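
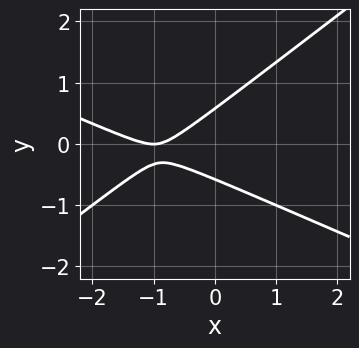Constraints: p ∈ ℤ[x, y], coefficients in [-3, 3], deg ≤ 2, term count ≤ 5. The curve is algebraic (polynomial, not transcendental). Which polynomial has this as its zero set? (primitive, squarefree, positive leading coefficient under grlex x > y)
(a) The degree is 2 — a generic line meets the curve in up to 2 points.
(b) From the visible intercepts: it meets the x-axis at x = -1 (among the integer gridlines).
(c) Assembling these constraints gives the stated polynomial.

x^2 + x*y - 3*y^2 + 2*x + 1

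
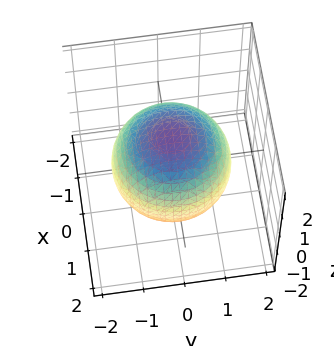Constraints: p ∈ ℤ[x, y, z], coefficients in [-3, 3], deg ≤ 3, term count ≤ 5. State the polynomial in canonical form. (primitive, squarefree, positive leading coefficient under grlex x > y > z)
x^2 + y^2 + z^2 - 2

(a) The degree is 2 — no degree-1 surface has this shape.
(b) Symmetries: the surface is invariant under rotation about z: p = q(x² + y², z).
(c) From the visible intercepts: a circular section at z = 1 has radius exactly 1.
(d) Assembling these constraints gives the stated polynomial.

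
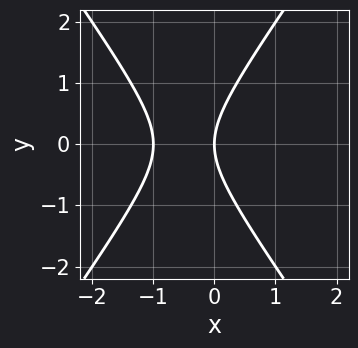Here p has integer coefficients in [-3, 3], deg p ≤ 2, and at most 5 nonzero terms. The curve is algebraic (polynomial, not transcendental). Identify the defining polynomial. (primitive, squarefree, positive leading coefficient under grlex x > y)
1. The degree is 2 — a generic line meets the curve in up to 2 points.
2. Symmetries: it's symmetric under y → −y, forcing even powers of y.
3. Reading off the gridlines: the x-axis gridline crossings are at x ∈ {-1, 0}; it crosses the y-axis at the gridline y = 0.
4. Together with the visible shape, these determine p as stated.

2*x^2 - y^2 + 2*x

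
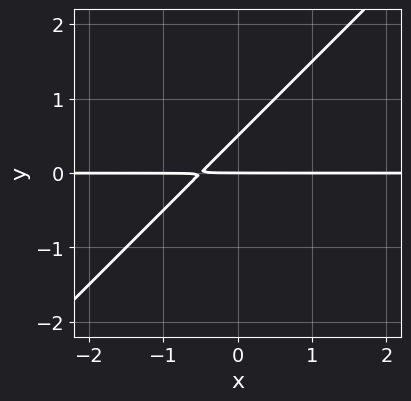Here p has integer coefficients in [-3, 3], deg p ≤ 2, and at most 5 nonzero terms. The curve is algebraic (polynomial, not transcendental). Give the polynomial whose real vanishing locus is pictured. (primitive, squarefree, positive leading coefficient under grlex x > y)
First, degree: a generic line meets the curve in up to 2 points, so deg p = 2.
Then, reading off the gridlines: the visible x-axis segment lies entirely on the curve; one y-axis crossing is at y = 0.
Finally, fitting integer coefficients to these (and the overall shape) gives p.

2*x*y - 2*y^2 + y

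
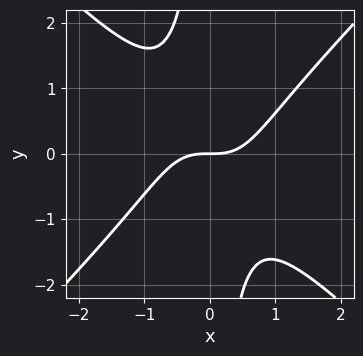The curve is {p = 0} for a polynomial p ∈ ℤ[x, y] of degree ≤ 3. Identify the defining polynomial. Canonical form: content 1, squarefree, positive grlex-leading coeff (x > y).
(a) The degree is 3 — no degree-2 curve has this shape.
(b) Checking where it meets the axes: one x-axis crossing is at x = 0; it meets the y-axis at y = 0 (among the integer gridlines).
(c) Together with the visible shape, these determine p as stated.

x^3 - x*y^2 - y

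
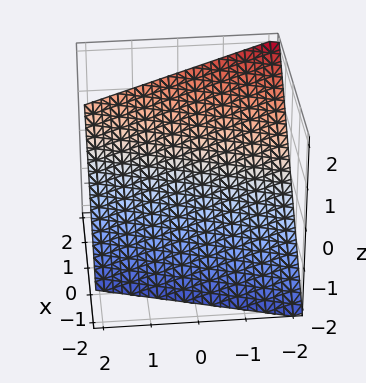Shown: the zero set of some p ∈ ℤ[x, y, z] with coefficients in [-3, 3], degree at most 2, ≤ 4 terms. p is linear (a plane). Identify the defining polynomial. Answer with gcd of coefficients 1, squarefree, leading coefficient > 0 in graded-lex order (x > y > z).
3*x - y - 3*z - 2

deg p = 1. The surface is flat (a plane).
Reading off the gridlines: it meets the y-axis at y = -2 (among the integer gridlines).
The integer polynomial consistent with all of this is the stated p.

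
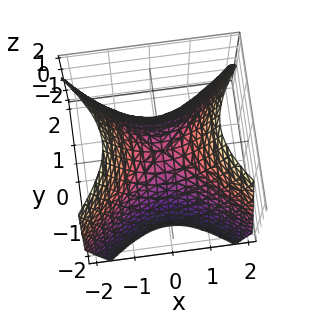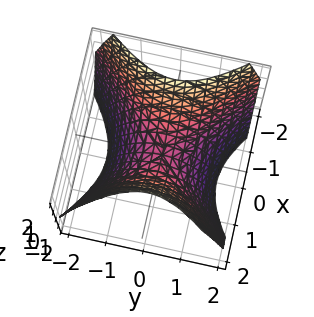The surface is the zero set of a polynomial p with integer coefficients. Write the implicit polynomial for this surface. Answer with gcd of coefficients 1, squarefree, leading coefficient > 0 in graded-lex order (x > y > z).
x^2 - y^2 - z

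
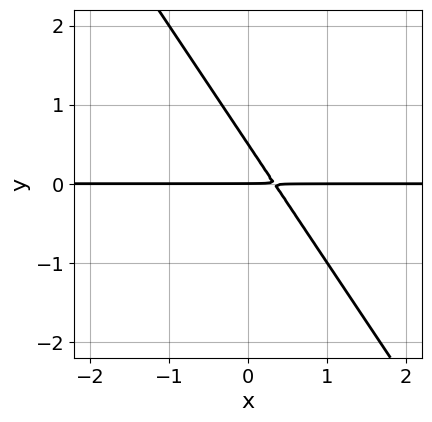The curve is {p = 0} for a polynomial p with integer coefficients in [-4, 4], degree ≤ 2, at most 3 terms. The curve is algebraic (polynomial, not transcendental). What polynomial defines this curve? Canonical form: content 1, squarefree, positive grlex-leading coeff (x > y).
(a) Degree: a generic line meets the curve in up to 2 points, so deg p = 2.
(b) From the visible intercepts: the visible x-axis segment lies entirely on the curve; it crosses the y-axis at the gridline y = 0.
(c) The integer polynomial consistent with all of this is the stated p.

3*x*y + 2*y^2 - y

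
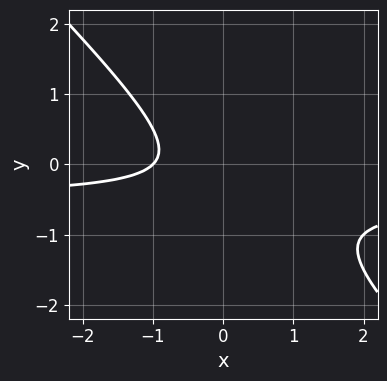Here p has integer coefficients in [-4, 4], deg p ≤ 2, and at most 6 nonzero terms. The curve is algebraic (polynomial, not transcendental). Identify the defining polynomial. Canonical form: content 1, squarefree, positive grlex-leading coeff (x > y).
(a) deg p = 2.
(b) Observable constraints: it crosses the x-axis at the gridline x = -1; the curve avoids every integer y-axis point in the box.
(c) The integer polynomial consistent with all of this is the stated p.

2*x*y + 2*y^2 + x + y + 1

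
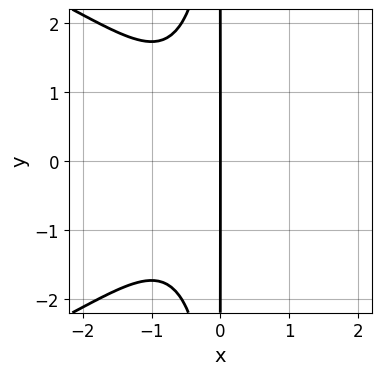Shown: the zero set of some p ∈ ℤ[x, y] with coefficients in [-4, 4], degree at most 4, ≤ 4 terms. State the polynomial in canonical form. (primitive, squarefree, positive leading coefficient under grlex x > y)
x^2*y^2 + 3*x^3 + 3*x^2 + 3*x

1. Degree: the shape is more complex than any degree-3 curve, so deg p = 4.
2. Symmetries: mirror symmetry y ↦ −y ⇒ only even powers of y.
3. Reading off the gridlines: it meets the x-axis at x = 0 (among the integer gridlines); the visible y-axis segment lies entirely on the curve.
4. Putting this together gives p.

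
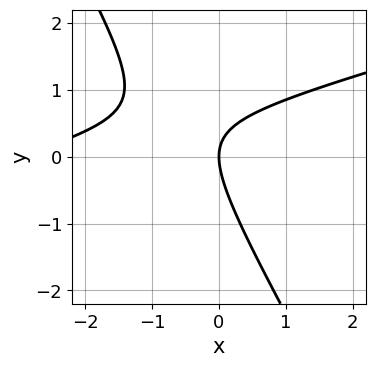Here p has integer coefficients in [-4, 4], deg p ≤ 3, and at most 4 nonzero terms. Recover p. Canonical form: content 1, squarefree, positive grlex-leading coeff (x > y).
x^2 - 3*x*y - 2*y^2 + 3*x

(a) Degree: the shape is more complex than any degree-1 curve, so deg p = 2.
(b) Checking where it meets the axes: one x-axis crossing is at x = 0; one y-axis crossing is at y = 0.
(c) The integer polynomial consistent with all of this is the stated p.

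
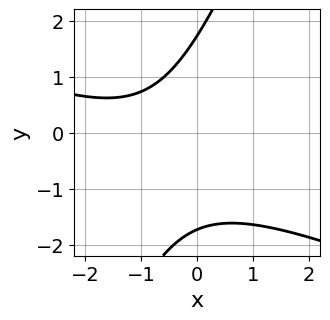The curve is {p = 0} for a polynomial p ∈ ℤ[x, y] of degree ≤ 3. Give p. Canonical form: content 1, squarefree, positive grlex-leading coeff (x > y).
x^2 + 2*x*y - y^2 + 2*x + 3

deg p = 2.
Checking where it meets the axes: no x-intercept at any integer in the box.
Assembling these constraints gives the stated polynomial.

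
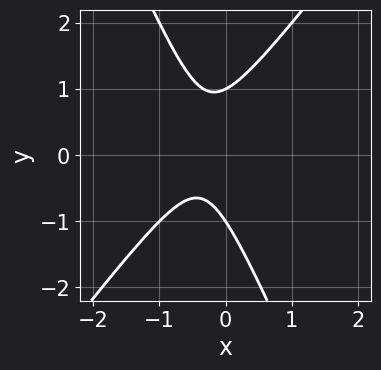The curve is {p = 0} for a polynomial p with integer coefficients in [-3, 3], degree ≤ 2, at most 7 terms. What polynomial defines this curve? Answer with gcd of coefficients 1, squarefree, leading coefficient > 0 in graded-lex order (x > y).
1. Degree: the shape is more complex than any degree-1 curve, so deg p = 2.
2. Against the integer gridlines: among the integer gridlines, it crosses the y-axis at y ∈ {-1, 1}; no x-intercept at any integer in the box.
3. The integer polynomial consistent with all of this is the stated p.

3*x^2 - x*y - y^2 + 2*x + 1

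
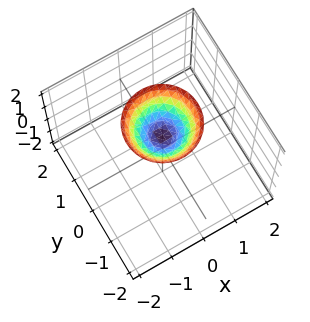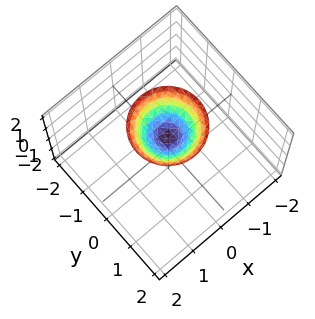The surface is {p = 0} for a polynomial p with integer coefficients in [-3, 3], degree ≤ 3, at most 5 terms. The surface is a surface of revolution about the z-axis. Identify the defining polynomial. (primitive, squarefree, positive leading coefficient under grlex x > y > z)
First, deg p = 2.
Next, symmetries: the surface is invariant under rotation about z: p = q(x² + y², z).
Next, from the axis intercepts and sections: no x-intercept at any integer in the box; no y-intercept at any integer in the box; a circular section at z = 2 has radius exactly 1.
Finally, putting this together gives p.

x^2 + y^2 - z + 1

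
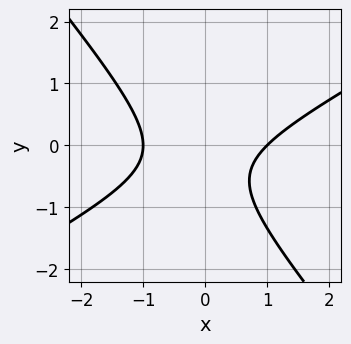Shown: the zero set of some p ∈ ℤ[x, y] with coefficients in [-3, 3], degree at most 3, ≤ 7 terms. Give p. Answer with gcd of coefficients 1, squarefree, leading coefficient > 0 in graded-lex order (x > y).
First, deg p = 2.
Then, from the visible intercepts: no y-intercept at any integer in the box; the x-axis gridline crossings are at x ∈ {-1, 1}.
Finally, the integer polynomial consistent with all of this is the stated p.

2*x^2 - 2*x*y - 3*y^2 - 2*y - 2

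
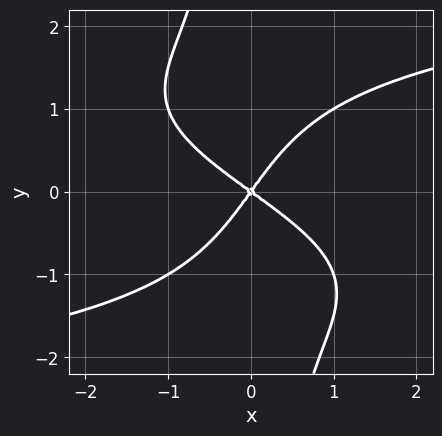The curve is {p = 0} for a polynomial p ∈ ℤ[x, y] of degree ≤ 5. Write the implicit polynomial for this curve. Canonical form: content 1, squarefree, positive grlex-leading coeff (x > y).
2*x*y^3 - 3*x^2 - 2*x*y + 3*y^2

(a) deg p = 4. The shape is more complex than any degree-3 curve.
(b) From the visible intercepts: one x-axis crossing is at x = 0; it crosses the y-axis at the gridline y = 0.
(c) Putting this together gives p.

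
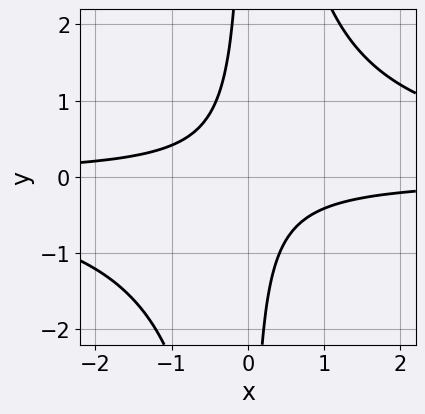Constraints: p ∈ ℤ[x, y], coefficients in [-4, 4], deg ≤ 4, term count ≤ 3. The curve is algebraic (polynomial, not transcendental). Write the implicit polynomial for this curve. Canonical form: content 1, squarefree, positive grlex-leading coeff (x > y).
Degree: the shape is more complex than any degree-3 curve, so deg p = 4.
Checking where it meets the axes: the curve avoids every integer y-axis point in the box; no x-intercept at any integer in the box.
Solving for integer coefficients yields p as stated.

x^2*y^2 - 2*x*y - 1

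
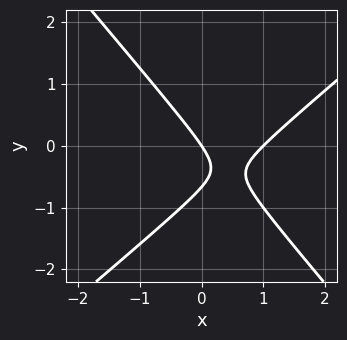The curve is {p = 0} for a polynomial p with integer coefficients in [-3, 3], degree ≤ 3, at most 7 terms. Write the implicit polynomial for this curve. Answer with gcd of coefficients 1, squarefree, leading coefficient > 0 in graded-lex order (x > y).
3*x^2 - x*y - 3*y^2 - 3*x - 2*y

(a) The degree is 2 — a generic line meets the curve in up to 2 points.
(b) From the axis intercepts and sections: it crosses the y-axis at the gridline y = 0; the x-axis gridline crossings are at x ∈ {0, 1}.
(c) Matching integer coefficients to the picture gives p.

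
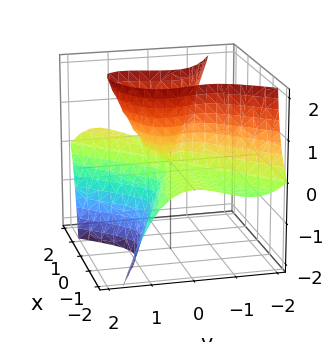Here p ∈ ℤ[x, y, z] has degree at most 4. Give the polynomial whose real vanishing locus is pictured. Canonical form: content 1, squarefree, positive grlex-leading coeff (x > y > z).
(a) Degree: the shape is more complex than any degree-2 surface, so deg p = 3.
(b) Observable constraints: one z-axis crossing is at z = 0; it crosses the y-axis at the gridline y = 0; the visible x-axis segment lies entirely on the surface.
(c) Putting this together gives p.

3*x^2*z - 3*x*y^2 + 3*y^3 - y*z - z^2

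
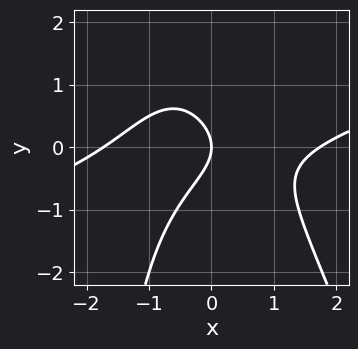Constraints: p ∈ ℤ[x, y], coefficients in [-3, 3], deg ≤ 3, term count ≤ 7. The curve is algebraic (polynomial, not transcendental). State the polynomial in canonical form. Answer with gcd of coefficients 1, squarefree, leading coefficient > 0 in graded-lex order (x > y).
x^3 - 3*x^2*y - x*y^2 - 3*y^2 - 3*x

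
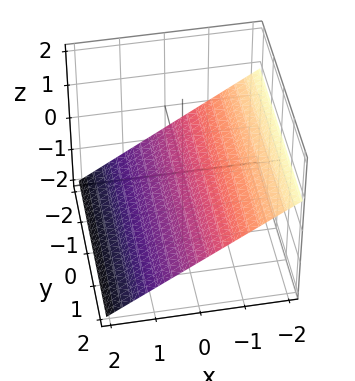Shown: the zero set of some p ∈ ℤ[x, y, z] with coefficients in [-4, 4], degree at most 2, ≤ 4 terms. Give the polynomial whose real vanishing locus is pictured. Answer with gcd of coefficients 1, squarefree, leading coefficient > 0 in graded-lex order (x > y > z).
2*x + 3*z + 2

First, degree: the surface is flat (a plane), so deg p = 1.
Next, checking where it meets the axes: it meets the x-axis at x = -1 (among the integer gridlines); no y-intercept at any integer in the box.
Finally, fitting integer coefficients to these (and the overall shape) gives p.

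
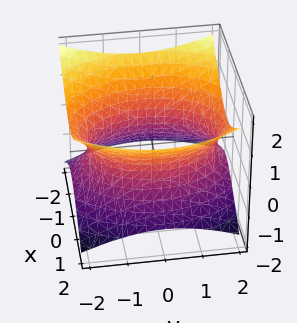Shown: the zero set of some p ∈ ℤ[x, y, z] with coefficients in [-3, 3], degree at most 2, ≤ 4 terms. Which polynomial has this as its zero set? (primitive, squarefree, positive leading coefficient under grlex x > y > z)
deg p = 2. One connected sheet with a waist; a quadric.
Symmetries: it's symmetric under x → −x, forcing even powers of x; mirror symmetry y ↦ −y ⇒ only even powers of y; mirror symmetry z ↦ −z ⇒ only even powers of z.
Against the integer gridlines: the surface avoids every integer z-axis point in the box.
Assembling these constraints gives the stated polynomial.

2*x^2 + y^2 - 3*z^2 - 3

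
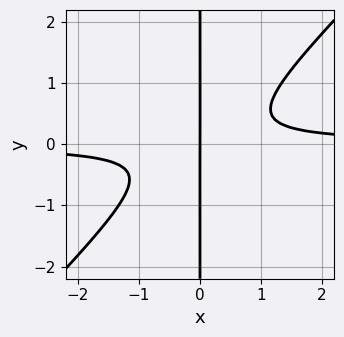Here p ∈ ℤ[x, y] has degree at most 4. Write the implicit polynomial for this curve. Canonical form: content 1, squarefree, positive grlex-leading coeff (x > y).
3*x^2*y - 3*x*y^2 - x

(a) Degree: no degree-2 curve has this shape, so deg p = 3.
(b) Observable constraints: it meets the x-axis at x = 0 (among the integer gridlines); every point of the y-axis in the box is on the curve.
(c) Assembling these constraints gives the stated polynomial.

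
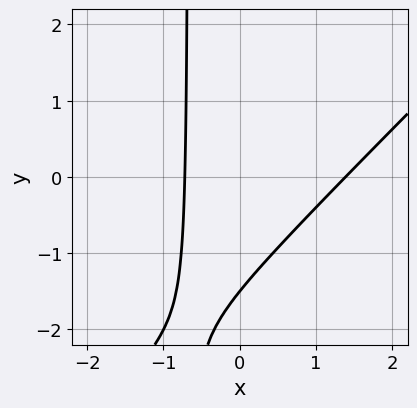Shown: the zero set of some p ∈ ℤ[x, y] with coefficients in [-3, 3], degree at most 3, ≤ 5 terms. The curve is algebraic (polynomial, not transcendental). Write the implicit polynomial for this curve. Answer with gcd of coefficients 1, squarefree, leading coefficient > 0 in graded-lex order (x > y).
(a) The degree is 2 — a generic line meets the curve in up to 2 points.
(b) The integer polynomial consistent with all of this is the stated p.

3*x^2 - 3*x*y - 2*x - 2*y - 3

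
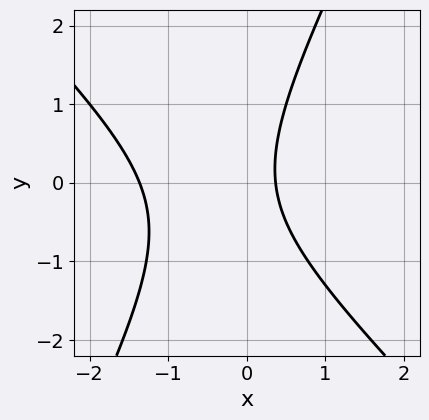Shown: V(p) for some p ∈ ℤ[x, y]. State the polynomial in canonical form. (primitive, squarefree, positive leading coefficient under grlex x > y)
2*x^2 + x*y - y^2 + 2*x - 1

(a) The degree is 2 — the shape is more complex than any degree-1 curve.
(b) Checking where it meets the axes: the curve avoids every integer y-axis point in the box.
(c) Assembling these constraints gives the stated polynomial.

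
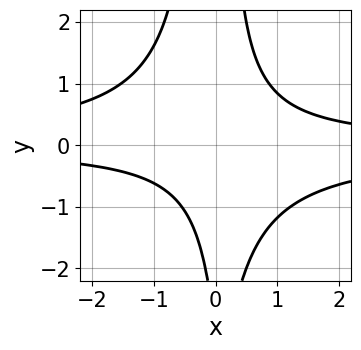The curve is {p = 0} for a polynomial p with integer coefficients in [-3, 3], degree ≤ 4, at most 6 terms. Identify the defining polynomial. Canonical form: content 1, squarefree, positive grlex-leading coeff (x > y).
3*x^2*y^2 + 2*x*y - y - 3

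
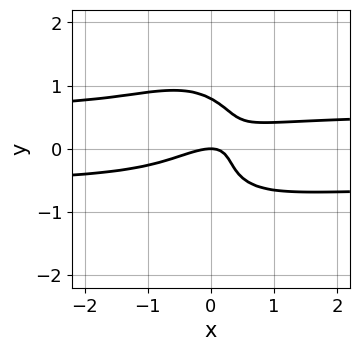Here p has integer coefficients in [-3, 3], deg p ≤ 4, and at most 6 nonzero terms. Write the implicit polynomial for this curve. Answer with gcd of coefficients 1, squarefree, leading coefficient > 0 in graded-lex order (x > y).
3*x^2*y^2 + 2*y^4 - x^2 + 2*x*y - y

The degree is 4 — a generic line meets the curve in up to 4 points.
Against the integer gridlines: one x-axis crossing is at x = 0; one y-axis crossing is at y = 0.
The integer polynomial consistent with all of this is the stated p.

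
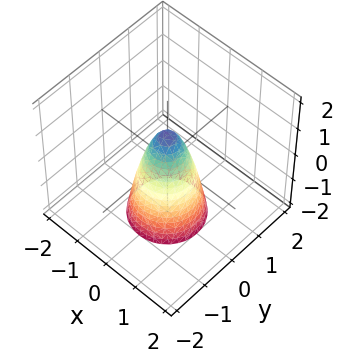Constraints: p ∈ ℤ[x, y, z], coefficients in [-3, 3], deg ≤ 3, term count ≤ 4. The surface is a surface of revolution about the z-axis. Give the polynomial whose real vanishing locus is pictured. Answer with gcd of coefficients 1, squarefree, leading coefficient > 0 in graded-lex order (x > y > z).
3*x^2 + 3*y^2 + z - 1

1. The degree is 2 — no degree-1 surface has this shape.
2. Symmetries: the z-axis is an axis of rotation, so x and y enter only as x² + y².
3. From the axis intercepts and sections: a circular section at z = -2 has radius exactly 1; it crosses the z-axis at the gridline z = 1.
4. Matching integer coefficients to the picture gives p.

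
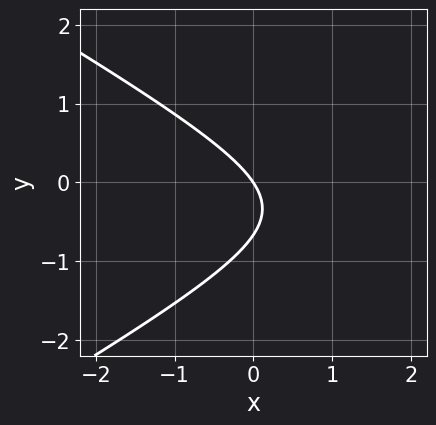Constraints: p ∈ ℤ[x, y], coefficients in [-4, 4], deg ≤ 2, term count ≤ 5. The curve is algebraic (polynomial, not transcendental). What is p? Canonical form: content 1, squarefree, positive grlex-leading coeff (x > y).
x^2 - 3*y^2 - 3*x - 2*y

(a) Degree: a generic line meets the curve in up to 2 points, so deg p = 2.
(b) Checking where it meets the axes: it meets the x-axis at x = 0 (among the integer gridlines); one y-axis crossing is at y = 0.
(c) Matching integer coefficients to the picture gives p.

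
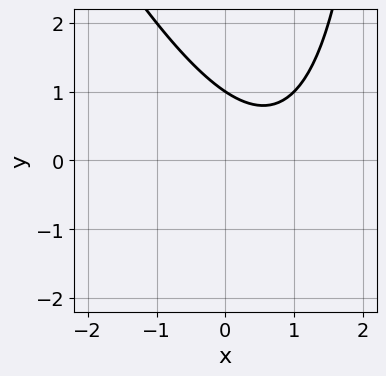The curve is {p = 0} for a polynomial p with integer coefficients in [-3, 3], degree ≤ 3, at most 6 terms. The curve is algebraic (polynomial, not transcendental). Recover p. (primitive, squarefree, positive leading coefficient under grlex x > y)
2*x^2 + x*y - 3*x - 3*y + 3

1. Degree: no degree-1 curve has this shape, so deg p = 2.
2. Checking where it meets the axes: it crosses the y-axis at the gridline y = 1; no x-intercept at any integer in the box.
3. These observations pin down the coefficients.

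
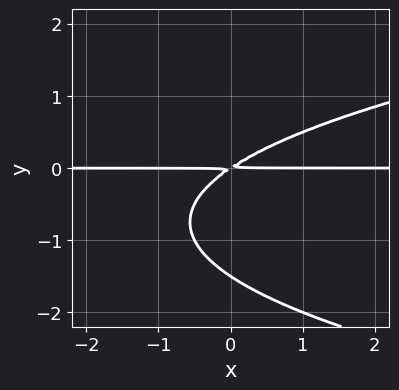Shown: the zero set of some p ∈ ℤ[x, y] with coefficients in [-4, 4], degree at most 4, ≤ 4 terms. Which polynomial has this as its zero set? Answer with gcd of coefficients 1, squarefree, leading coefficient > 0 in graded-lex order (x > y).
1. Degree: a generic line meets the curve in up to 3 points, so deg p = 3.
2. From the axis intercepts and sections: every point of the x-axis in the box is on the curve.
3. Fitting integer coefficients to these (and the overall shape) gives p.

2*y^3 - 2*x*y + 3*y^2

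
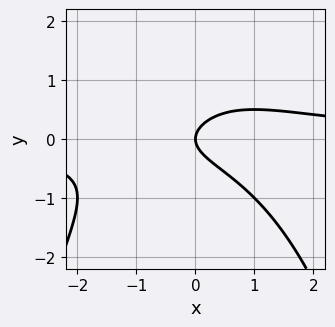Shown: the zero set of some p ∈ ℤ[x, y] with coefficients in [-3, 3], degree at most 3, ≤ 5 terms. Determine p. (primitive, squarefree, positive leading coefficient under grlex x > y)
(a) The degree is 3 — no degree-2 curve has this shape.
(b) Checking where it meets the axes: it crosses the y-axis at the gridline y = 0; it crosses the x-axis at the gridline x = 0.
(c) Assembling these constraints gives the stated polynomial.

x^2*y + 2*y^2 - x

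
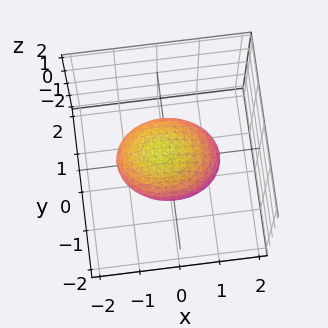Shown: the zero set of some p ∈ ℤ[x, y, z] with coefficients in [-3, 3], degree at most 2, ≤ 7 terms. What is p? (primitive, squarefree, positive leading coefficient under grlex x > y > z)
First, deg p = 2. No degree-1 surface has this shape.
Next, from the visible intercepts: among the integer gridlines, it crosses the y-axis at y ∈ {-1, 1}; the z-axis gridline crossings are at z ∈ {-1, 1}.
Finally, putting this together gives p.

2*x^2 + x*z + 3*y^2 + 3*z^2 - 3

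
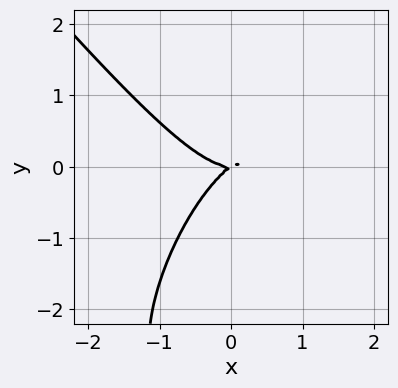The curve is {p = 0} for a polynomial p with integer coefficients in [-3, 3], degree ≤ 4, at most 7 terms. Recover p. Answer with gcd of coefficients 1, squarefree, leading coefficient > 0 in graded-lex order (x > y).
3*x^3 - x*y^2 + y^3 - 2*x*y + 3*y^2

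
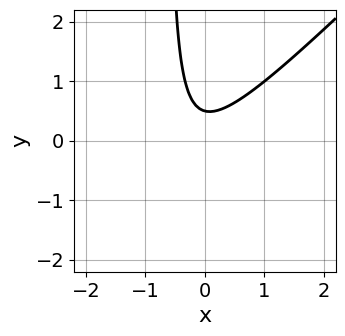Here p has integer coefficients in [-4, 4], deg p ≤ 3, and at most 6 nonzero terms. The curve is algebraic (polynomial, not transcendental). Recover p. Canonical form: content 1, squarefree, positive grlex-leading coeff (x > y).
3*x^2 - 3*x*y + x - 2*y + 1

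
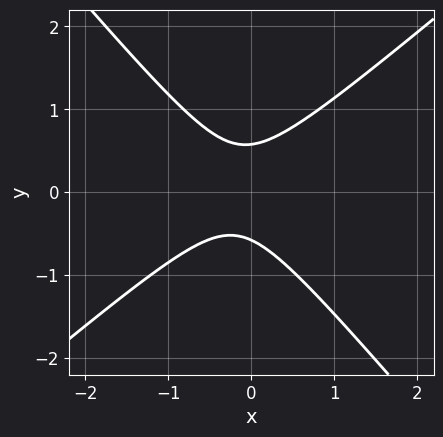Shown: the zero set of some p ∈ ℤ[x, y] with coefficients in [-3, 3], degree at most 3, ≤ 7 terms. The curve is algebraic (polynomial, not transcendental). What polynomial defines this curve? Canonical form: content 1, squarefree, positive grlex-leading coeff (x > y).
3*x^2 - x*y - 3*y^2 + x + 1

The degree is 2 — the shape is more complex than any degree-1 curve.
Against the integer gridlines: the curve avoids every integer x-axis point in the box.
Assembling these constraints gives the stated polynomial.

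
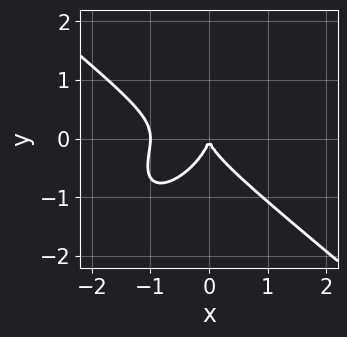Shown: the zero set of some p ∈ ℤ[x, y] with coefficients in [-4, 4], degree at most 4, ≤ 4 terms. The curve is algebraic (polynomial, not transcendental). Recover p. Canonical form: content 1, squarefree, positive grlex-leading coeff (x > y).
3*x^3 - 2*x*y^2 + 3*y^3 + 3*x^2

First, degree: a generic line meets the curve in up to 3 points, so deg p = 3.
Then, observable constraints: the x-axis gridline crossings are at x ∈ {-1, 0}; one y-axis crossing is at y = 0.
Finally, solving for integer coefficients yields p as stated.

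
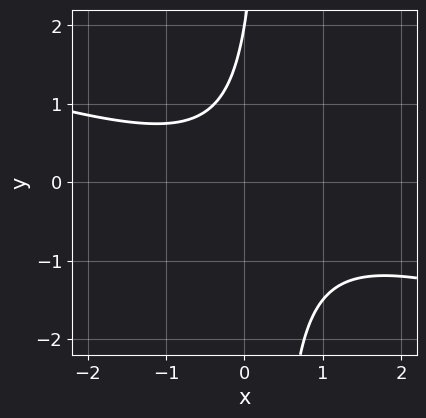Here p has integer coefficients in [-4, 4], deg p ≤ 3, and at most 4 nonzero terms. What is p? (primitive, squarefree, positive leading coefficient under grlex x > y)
First, degree: no degree-1 curve has this shape, so deg p = 2.
Next, against the integer gridlines: one y-axis crossing is at y = 2; the curve avoids every integer x-axis point in the box.
Finally, putting this together gives p.

x^2 + 3*x*y - y + 2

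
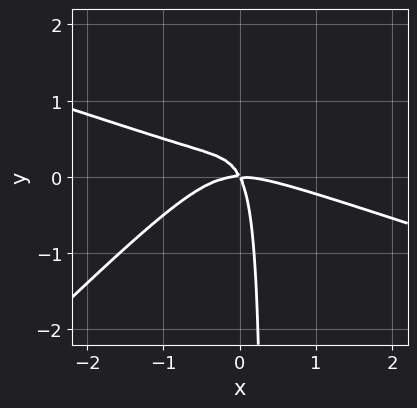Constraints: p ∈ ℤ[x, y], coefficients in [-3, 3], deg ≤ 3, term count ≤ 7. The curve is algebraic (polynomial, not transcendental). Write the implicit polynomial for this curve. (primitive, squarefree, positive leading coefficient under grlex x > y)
1. The degree is 3 — no degree-2 curve has this shape.
2. Checking where it meets the axes: one x-axis crossing is at x = 0; it crosses the y-axis at the gridline y = 0.
3. Fitting integer coefficients to these (and the overall shape) gives p.

x^3 + 2*x^2*y - 3*x*y^2 + 2*x*y + y^2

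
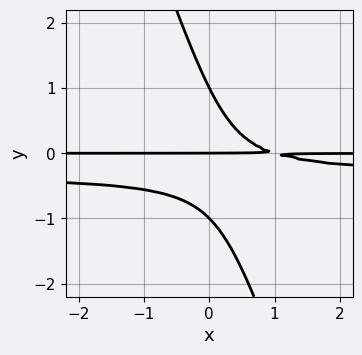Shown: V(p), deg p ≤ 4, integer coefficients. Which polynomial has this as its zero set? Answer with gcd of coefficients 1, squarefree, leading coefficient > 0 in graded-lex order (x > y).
(a) Degree: the shape is more complex than any degree-2 curve, so deg p = 3.
(b) From the axis intercepts and sections: among the integer gridlines, it crosses the y-axis at y ∈ {-1, 0, 1}; the visible x-axis segment lies entirely on the curve.
(c) Putting this together gives p.

3*x*y^2 + y^3 + x*y - y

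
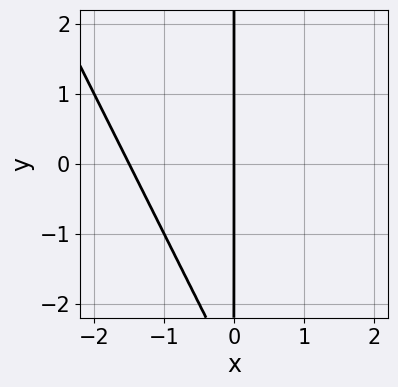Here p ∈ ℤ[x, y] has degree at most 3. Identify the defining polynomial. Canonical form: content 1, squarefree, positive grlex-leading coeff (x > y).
2*x^2 + x*y + 3*x

1. The degree is 2 — no degree-1 curve has this shape.
2. Checking where it meets the axes: every point of the y-axis in the box is on the curve; it meets the x-axis at x = 0 (among the integer gridlines).
3. These observations pin down the coefficients.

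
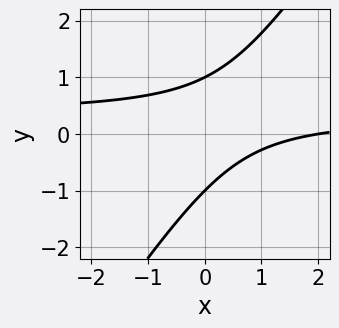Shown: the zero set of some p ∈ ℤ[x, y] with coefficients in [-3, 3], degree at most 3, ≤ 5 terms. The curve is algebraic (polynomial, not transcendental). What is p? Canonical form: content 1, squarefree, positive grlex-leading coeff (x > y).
First, deg p = 2.
Next, from the axis intercepts and sections: among the integer gridlines, it crosses the y-axis at y ∈ {-1, 1}; one x-axis crossing is at x = 2.
Finally, matching integer coefficients to the picture gives p.

3*x*y - 2*y^2 - x + 2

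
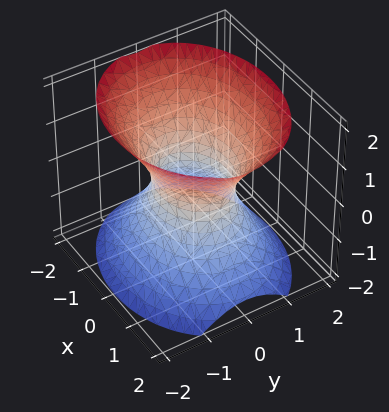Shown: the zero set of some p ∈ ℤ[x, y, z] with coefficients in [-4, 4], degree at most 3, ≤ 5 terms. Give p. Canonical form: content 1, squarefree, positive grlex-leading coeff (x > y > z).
2*x^2 + 3*y^2 - 2*z^2 - 2

Degree: one connected sheet with a waist; a quadric, so deg p = 2.
Symmetries: it's symmetric under z → −z, forcing even powers of z; the x ↦ −x reflection is a symmetry, so x appears only in even powers; it's symmetric under y → −y, forcing even powers of y.
Checking where it meets the axes: the surface avoids every integer z-axis point in the box; the x-axis gridline crossings are at x ∈ {-1, 1}.
Putting this together gives p.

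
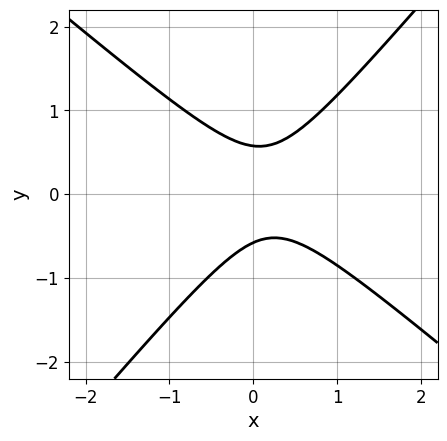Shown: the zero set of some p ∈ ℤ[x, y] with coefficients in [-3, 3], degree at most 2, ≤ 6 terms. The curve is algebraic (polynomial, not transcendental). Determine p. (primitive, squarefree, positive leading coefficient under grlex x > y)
3*x^2 + x*y - 3*y^2 - x + 1

1. deg p = 2. No degree-1 curve has this shape.
2. Against the integer gridlines: the curve avoids every integer x-axis point in the box.
3. The integer polynomial consistent with all of this is the stated p.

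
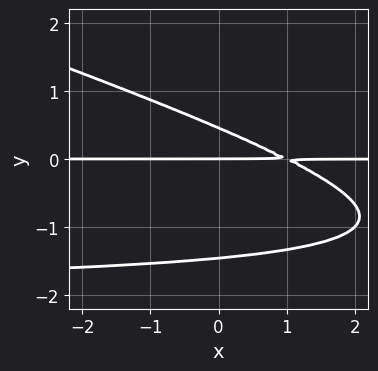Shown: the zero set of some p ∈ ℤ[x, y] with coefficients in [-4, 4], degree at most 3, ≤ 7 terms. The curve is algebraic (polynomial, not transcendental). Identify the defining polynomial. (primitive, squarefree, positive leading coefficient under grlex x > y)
x*y^2 + 3*y^3 + 2*x*y + 3*y^2 - 2*y

Degree: the shape is more complex than any degree-2 curve, so deg p = 3.
From the visible intercepts: the visible x-axis segment lies entirely on the curve; one y-axis crossing is at y = 0.
Solving for integer coefficients yields p as stated.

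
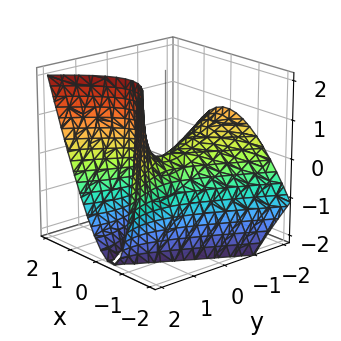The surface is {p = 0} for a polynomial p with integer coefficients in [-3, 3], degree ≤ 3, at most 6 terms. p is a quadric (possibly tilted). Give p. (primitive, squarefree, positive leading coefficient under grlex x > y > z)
3*x^2 - x*z - y^2 - 2*y*z + 2*z

First, the degree is 2 — no degree-1 surface has this shape.
Next, from the visible intercepts: it crosses the x-axis at the gridline x = 0; one z-axis crossing is at z = 0; one y-axis crossing is at y = 0.
Finally, the integer polynomial consistent with all of this is the stated p.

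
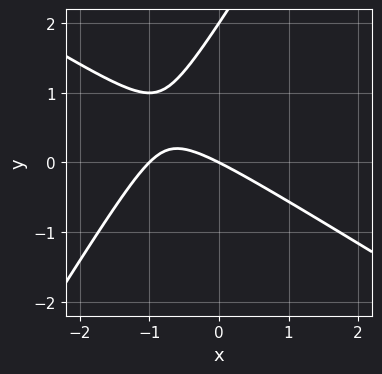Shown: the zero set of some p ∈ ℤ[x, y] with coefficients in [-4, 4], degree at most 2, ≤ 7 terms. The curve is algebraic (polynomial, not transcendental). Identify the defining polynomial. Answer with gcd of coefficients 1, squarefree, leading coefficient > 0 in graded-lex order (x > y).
1. Degree: no degree-1 curve has this shape, so deg p = 2.
2. Reading off the gridlines: the y-axis gridline crossings are at y ∈ {0, 2}; the x-axis gridline crossings are at x ∈ {-1, 0}.
3. These observations pin down the coefficients.

x^2 + x*y - y^2 + x + 2*y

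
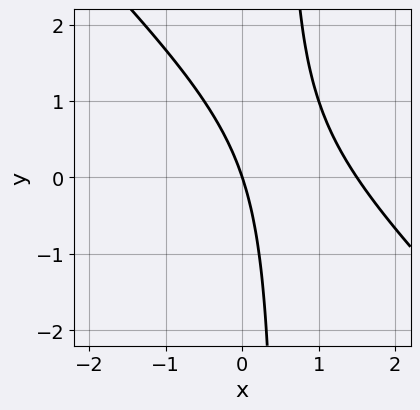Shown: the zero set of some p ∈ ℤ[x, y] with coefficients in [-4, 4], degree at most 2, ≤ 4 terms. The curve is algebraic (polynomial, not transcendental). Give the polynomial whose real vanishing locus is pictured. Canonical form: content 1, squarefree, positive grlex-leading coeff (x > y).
First, degree: the shape is more complex than any degree-1 curve, so deg p = 2.
Then, from the axis intercepts and sections: it crosses the y-axis at the gridline y = 0; one x-axis crossing is at x = 0.
Finally, together with the visible shape, these determine p as stated.

2*x^2 + 2*x*y - 3*x - y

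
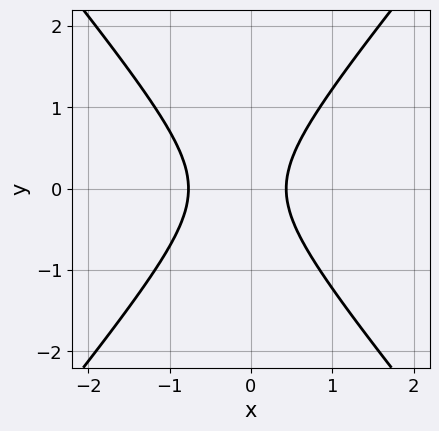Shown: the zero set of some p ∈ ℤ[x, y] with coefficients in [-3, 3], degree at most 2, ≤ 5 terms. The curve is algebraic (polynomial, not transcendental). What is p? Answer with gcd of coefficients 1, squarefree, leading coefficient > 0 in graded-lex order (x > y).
3*x^2 - 2*y^2 + x - 1

First, deg p = 2. No degree-1 curve has this shape.
Next, symmetries: it's symmetric under y → −y, forcing even powers of y.
Next, checking where it meets the axes: no y-intercept at any integer in the box.
Finally, solving for integer coefficients yields p as stated.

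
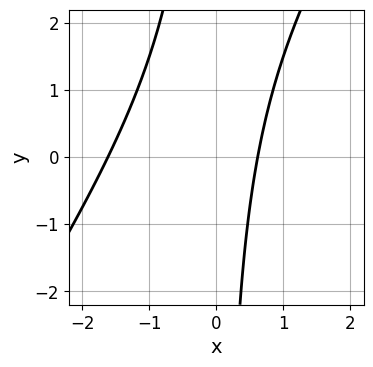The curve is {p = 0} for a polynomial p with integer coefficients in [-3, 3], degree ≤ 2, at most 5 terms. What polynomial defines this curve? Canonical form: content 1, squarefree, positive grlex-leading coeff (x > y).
Degree: a generic line meets the curve in up to 2 points, so deg p = 2.
From the axis intercepts and sections: it misses every integer gridline on the y-axis.
Matching integer coefficients to the picture gives p.

3*x^2 - 2*x*y + 3*x - 3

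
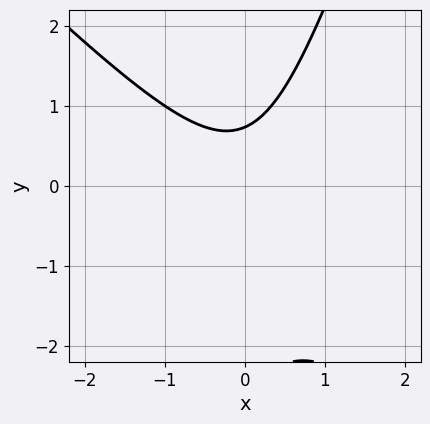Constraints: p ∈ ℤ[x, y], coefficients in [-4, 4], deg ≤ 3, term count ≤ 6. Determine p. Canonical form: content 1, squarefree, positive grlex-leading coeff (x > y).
3*x^2 + 2*x*y - y^2 - 2*y + 2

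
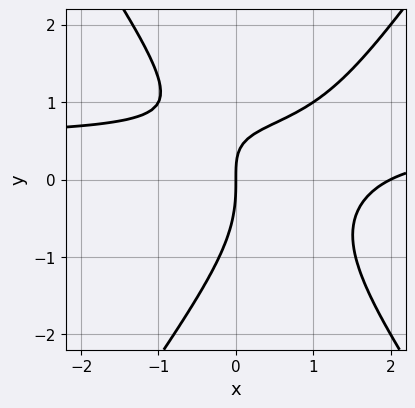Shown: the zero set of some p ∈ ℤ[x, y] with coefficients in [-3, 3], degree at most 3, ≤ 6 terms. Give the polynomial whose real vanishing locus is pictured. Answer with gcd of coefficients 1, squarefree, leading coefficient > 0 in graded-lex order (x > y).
First, deg p = 3.
Next, reading off the gridlines: the x-axis gridline crossings are at x ∈ {0, 2}; it crosses the y-axis at the gridline y = 0.
Finally, putting this together gives p.

2*x^2*y - y^3 - x^2 - 2*x*y + 2*x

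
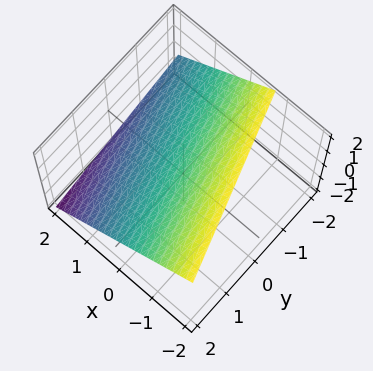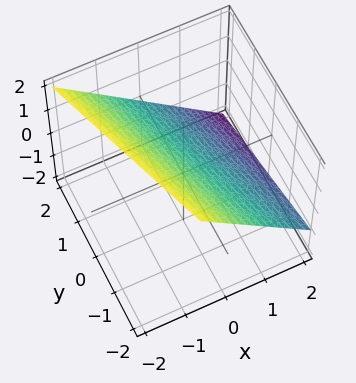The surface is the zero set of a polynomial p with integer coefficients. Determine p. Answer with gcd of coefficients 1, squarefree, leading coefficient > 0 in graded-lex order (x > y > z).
3*x + y + 3*z - 2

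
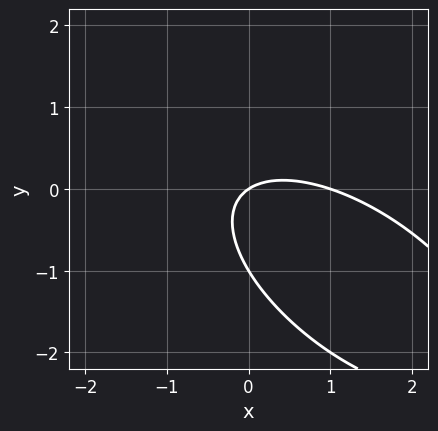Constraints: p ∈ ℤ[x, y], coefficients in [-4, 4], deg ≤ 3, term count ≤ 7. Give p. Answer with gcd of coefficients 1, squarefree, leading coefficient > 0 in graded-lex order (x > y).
2*x^2 + 3*x*y + 3*y^2 - 2*x + 3*y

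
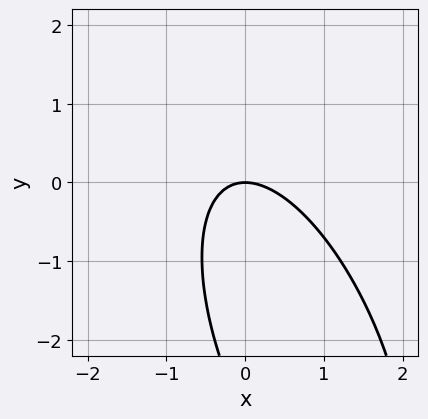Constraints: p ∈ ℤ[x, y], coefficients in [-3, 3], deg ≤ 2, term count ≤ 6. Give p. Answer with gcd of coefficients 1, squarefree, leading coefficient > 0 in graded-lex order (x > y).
3*x^2 + 2*x*y + y^2 + 3*y

(a) deg p = 2. No degree-1 curve has this shape.
(b) Against the integer gridlines: it crosses the x-axis at the gridline x = 0; it crosses the y-axis at the gridline y = 0.
(c) These observations pin down the coefficients.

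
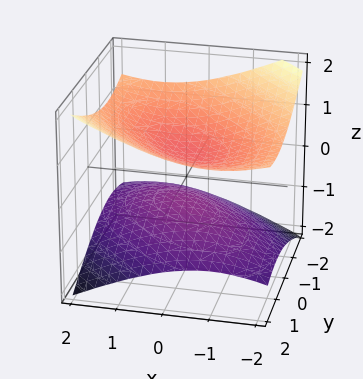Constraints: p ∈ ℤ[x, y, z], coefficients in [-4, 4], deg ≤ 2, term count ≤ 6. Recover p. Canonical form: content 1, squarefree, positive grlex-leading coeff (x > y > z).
x^2 + x*y + y^2 - 3*z^2 + 1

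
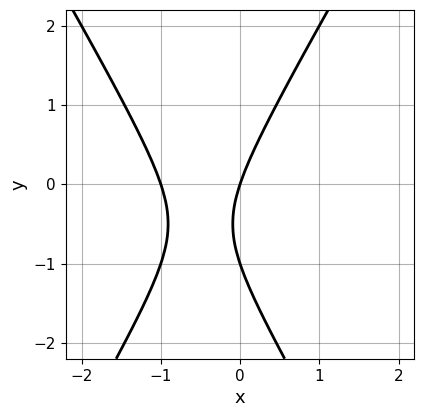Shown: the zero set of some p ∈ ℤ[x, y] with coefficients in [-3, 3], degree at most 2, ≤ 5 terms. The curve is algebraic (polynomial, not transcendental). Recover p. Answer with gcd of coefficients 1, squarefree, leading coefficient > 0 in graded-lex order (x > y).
(a) deg p = 2.
(b) From the axis intercepts and sections: among the integer gridlines, it crosses the y-axis at y ∈ {-1, 0}; among the integer gridlines, it crosses the x-axis at x ∈ {-1, 0}.
(c) Matching integer coefficients to the picture gives p.

3*x^2 - y^2 + 3*x - y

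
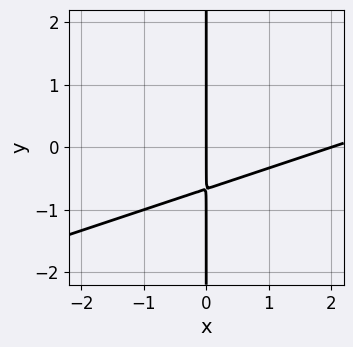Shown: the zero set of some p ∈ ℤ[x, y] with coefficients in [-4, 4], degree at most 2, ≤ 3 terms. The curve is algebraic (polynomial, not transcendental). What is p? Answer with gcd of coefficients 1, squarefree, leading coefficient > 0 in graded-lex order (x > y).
x^2 - 3*x*y - 2*x

First, deg p = 2.
Next, from the axis intercepts and sections: among the integer gridlines, it crosses the x-axis at x ∈ {0, 2}; every point of the y-axis in the box is on the curve.
Finally, together with the visible shape, these determine p as stated.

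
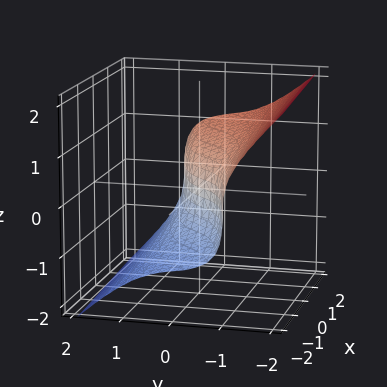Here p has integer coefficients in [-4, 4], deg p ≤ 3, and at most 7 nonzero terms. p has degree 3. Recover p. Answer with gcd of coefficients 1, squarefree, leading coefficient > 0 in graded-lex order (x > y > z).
3*y^3 + 3*z^3 + y^2 - 2*x + 2*y

Degree: a generic line meets the surface in up to 3 points, so deg p = 3.
Reading off the gridlines: it crosses the y-axis at the gridline y = 0; one z-axis crossing is at z = 0.
Matching integer coefficients to the picture gives p.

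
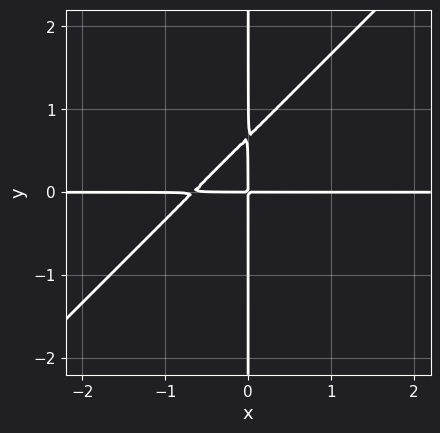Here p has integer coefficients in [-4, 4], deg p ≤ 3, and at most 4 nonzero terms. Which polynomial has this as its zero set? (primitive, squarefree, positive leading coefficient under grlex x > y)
3*x^2*y - 3*x*y^2 + 2*x*y

1. Degree: a generic line meets the curve in up to 3 points, so deg p = 3.
2. Reading off the gridlines: every point of the y-axis in the box is on the curve; the visible x-axis segment lies entirely on the curve.
3. Putting this together gives p.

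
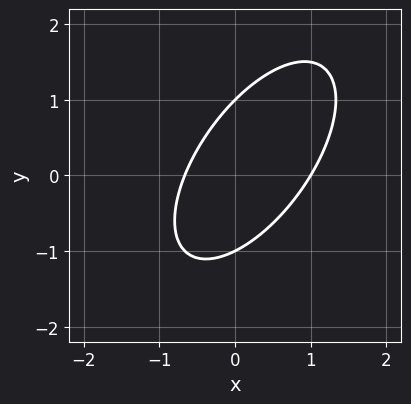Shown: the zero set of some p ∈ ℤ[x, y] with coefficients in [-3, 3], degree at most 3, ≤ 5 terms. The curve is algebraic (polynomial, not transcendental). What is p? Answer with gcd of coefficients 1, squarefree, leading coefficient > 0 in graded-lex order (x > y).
3*x^2 - 3*x*y + 2*y^2 - x - 2

Degree: no degree-1 curve has this shape, so deg p = 2.
Observable constraints: among the integer gridlines, it crosses the y-axis at y ∈ {-1, 1}; it meets the x-axis at x = 1 (among the integer gridlines).
Solving for integer coefficients yields p as stated.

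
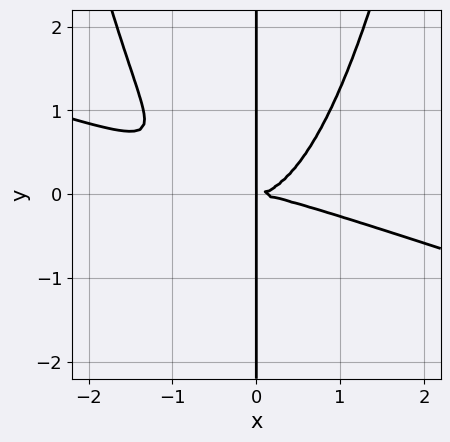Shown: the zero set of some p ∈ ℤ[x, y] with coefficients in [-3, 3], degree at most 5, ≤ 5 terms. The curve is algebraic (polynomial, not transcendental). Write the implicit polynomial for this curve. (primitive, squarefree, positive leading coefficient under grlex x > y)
x^4 + 3*x^3*y - 3*x*y^2

deg p = 4. The shape is more complex than any degree-3 curve.
Reading off the gridlines: every point of the y-axis in the box is on the curve.
Putting this together gives p.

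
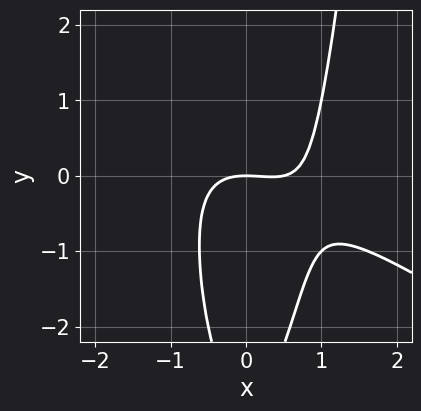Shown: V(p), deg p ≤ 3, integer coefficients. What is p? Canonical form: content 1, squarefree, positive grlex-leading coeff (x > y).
(a) Degree: no degree-2 curve has this shape, so deg p = 3.
(b) From the axis intercepts and sections: it crosses the x-axis at the gridline x = 0; it meets the y-axis at y = 0 (among the integer gridlines).
(c) Solving for integer coefficients yields p as stated.

2*x^3 + 3*x^2*y - x^2 - y^2 - 3*y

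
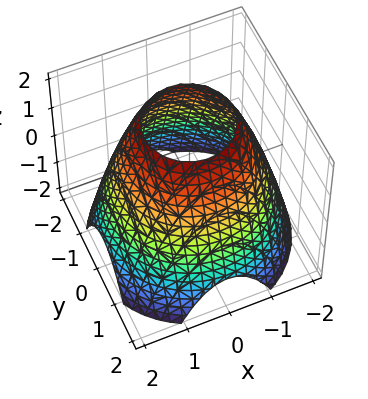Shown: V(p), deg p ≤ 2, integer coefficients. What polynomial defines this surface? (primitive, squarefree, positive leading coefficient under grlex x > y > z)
x^2 + y^2 + z - 3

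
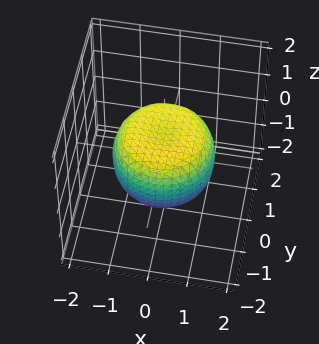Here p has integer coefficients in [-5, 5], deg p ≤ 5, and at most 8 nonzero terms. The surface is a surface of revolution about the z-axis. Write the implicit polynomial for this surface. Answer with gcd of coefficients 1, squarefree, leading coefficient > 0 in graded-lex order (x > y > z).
2*x^4 + 4*x^2*y^2 + 2*y^4 - 2*x^2 - 2*y^2 + 3*z^2 - 2

1. The degree is 4 — no degree-3 surface has this shape.
2. Symmetries: the z-axis is an axis of rotation, so x and y enter only as x² + y².
3. From the axis intercepts and sections: a circular section at z = 0 has radius between 1 and 2.
4. The integer polynomial consistent with all of this is the stated p.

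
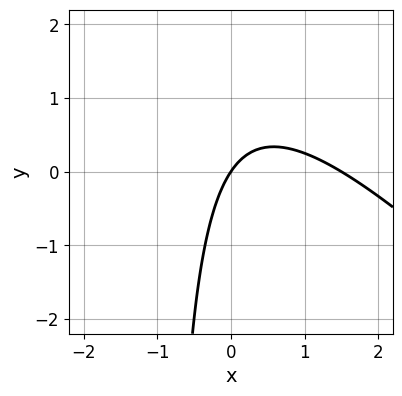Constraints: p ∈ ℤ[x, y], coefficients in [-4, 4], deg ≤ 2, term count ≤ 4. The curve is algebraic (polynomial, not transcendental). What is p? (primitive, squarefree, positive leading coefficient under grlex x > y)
2*x^2 + 2*x*y - 3*x + 2*y

The degree is 2 — the shape is more complex than any degree-1 curve.
Observable constraints: it meets the x-axis at x = 0 (among the integer gridlines); it crosses the y-axis at the gridline y = 0.
Matching integer coefficients to the picture gives p.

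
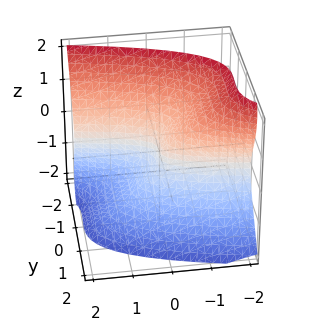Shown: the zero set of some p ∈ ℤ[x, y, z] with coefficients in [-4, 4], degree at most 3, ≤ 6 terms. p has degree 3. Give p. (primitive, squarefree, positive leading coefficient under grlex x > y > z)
2*x*z^2 + 3*y^3 - y^2*z + 2*z^3 + x

deg p = 3. The shape is more complex than any degree-2 surface.
From the axis intercepts and sections: it meets the y-axis at y = 0 (among the integer gridlines); it crosses the z-axis at the gridline z = 0; it meets the x-axis at x = 0 (among the integer gridlines).
These observations pin down the coefficients.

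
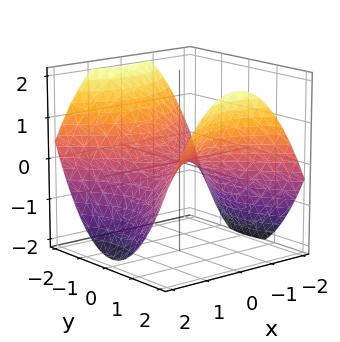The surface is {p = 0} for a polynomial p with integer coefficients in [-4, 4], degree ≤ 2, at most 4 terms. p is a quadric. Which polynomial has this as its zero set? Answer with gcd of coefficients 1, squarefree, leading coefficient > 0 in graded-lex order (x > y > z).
deg p = 2. A saddle surface; a quadric.
Symmetries: mirror symmetry y ↦ −y ⇒ only even powers of y; it's symmetric under x → −x, forcing even powers of x.
From the axis intercepts and sections: one z-axis crossing is at z = 0; it crosses the y-axis at the gridline y = 0.
Fitting integer coefficients to these (and the overall shape) gives p.

x^2 - y^2 + 2*z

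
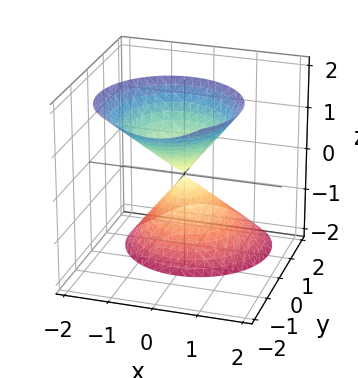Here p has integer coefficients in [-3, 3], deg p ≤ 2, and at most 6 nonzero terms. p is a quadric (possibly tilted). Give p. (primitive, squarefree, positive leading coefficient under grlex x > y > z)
(a) There are 2 components. They look like related sheets of one shape, so recover p as a whole.
(b) The degree is 2 — a generic line meets the surface in up to 2 points.
(c) Against the integer gridlines: one y-axis crossing is at y = 0; one x-axis crossing is at x = 0.
(d) These observations pin down the coefficients.

3*x^2 + 3*y^2 + 3*y*z - z^2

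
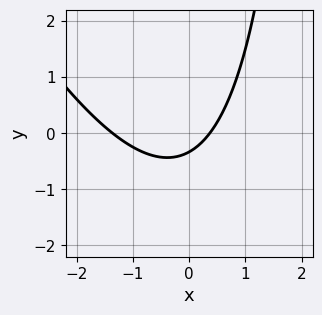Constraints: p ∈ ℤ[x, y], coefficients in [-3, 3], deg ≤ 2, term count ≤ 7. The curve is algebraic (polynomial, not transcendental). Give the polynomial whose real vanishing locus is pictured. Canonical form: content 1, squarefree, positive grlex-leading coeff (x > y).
2*x^2 + x*y + 2*x - 3*y - 1

(a) Degree: the shape is more complex than any degree-1 curve, so deg p = 2.
(b) Matching integer coefficients to the picture gives p.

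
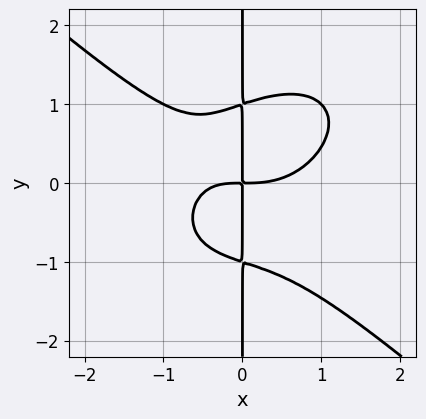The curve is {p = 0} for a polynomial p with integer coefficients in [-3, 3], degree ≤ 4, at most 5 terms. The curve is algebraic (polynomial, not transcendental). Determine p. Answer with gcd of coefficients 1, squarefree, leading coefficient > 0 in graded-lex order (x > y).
1. The degree is 4 — a generic line meets the curve in up to 4 points.
2. Checking where it meets the axes: every point of the y-axis in the box is on the curve.
3. Assembling these constraints gives the stated polynomial.

2*x^4 + 3*x*y^3 - 2*x^2*y - 3*x*y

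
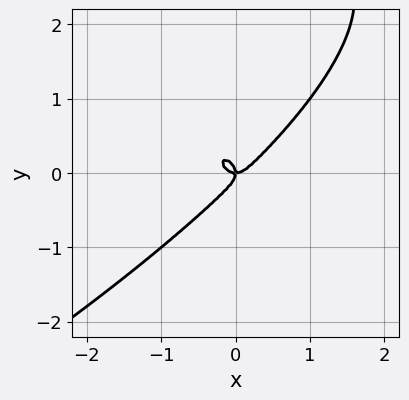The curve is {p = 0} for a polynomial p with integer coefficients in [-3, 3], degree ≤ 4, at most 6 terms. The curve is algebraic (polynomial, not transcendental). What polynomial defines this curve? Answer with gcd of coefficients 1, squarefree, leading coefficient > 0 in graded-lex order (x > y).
y^4 + 3*x^3 - 3*y^3 - x*y

The degree is 4 — no degree-3 curve has this shape.
Observable constraints: it crosses the x-axis at the gridline x = 0; it meets the y-axis at y = 0 (among the integer gridlines).
Matching integer coefficients to the picture gives p.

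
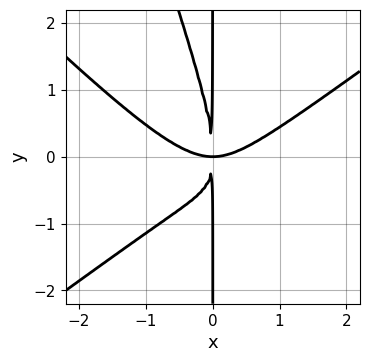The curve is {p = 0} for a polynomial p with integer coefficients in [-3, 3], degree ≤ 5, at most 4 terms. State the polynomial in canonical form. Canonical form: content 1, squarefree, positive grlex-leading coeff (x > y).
2*x^4 - 3*x^2*y^2 - x*y^3 - 3*x^2*y

deg p = 4. The shape is more complex than any degree-3 curve.
Reading off the gridlines: every point of the y-axis in the box is on the curve.
Putting this together gives p.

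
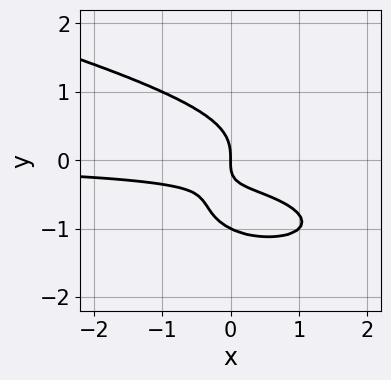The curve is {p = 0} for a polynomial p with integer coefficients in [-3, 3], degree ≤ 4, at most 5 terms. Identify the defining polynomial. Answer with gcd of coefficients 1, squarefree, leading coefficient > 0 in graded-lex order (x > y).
2*y^4 - x^2*y + 2*y^3 + 2*x*y + x

deg p = 4.
Checking where it meets the axes: among the integer gridlines, it crosses the y-axis at y ∈ {-1, 0}; it crosses the x-axis at the gridline x = 0.
The integer polynomial consistent with all of this is the stated p.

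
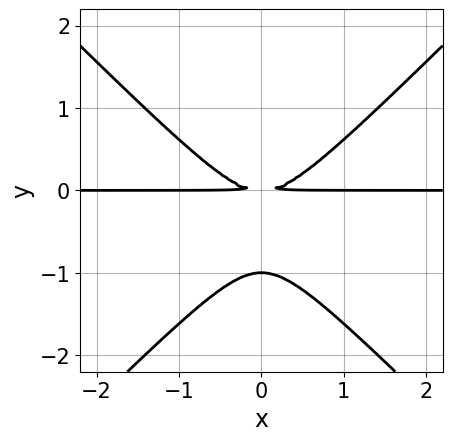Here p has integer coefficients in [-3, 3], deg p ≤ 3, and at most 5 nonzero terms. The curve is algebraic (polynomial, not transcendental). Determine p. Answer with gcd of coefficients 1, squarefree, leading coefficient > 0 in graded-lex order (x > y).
x^2*y - y^3 - y^2

(a) Degree: a generic line meets the curve in up to 3 points, so deg p = 3.
(b) Symmetries: it's symmetric under x → −x, forcing even powers of x.
(c) Reading off the gridlines: it meets the y-axis at y = -1 (among the integer gridlines); every point of the x-axis in the box is on the curve.
(d) Solving for integer coefficients yields p as stated.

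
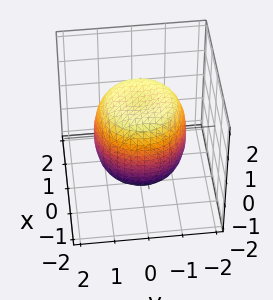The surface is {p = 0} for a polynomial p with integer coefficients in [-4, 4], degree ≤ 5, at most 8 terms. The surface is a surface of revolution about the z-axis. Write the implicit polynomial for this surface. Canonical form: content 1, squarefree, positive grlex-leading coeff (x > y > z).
2*x^4 + 4*x^2*y^2 + 2*y^4 - 2*x^2 - 2*y^2 + 2*z^2 - 3

First, deg p = 4. The shape is more complex than any degree-3 surface.
Next, symmetry: the z-axis is an axis of rotation, so x and y enter only as x² + y².
Then, from the visible intercepts: a circular section at z = 1 has radius between 1 and 2.
Finally, putting this together gives p.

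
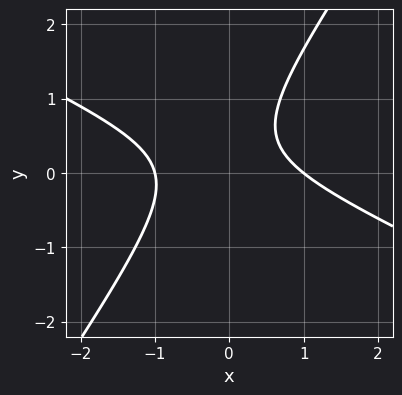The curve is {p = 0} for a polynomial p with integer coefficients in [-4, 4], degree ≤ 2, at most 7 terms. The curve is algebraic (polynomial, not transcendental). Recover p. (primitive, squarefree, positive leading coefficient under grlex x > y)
First, the degree is 2 — a generic line meets the curve in up to 2 points.
Then, checking where it meets the axes: among the integer gridlines, it crosses the x-axis at x ∈ {-1, 1}; it misses every integer gridline on the y-axis.
Finally, putting this together gives p.

2*x^2 + 3*x*y - 3*y^2 + 2*y - 2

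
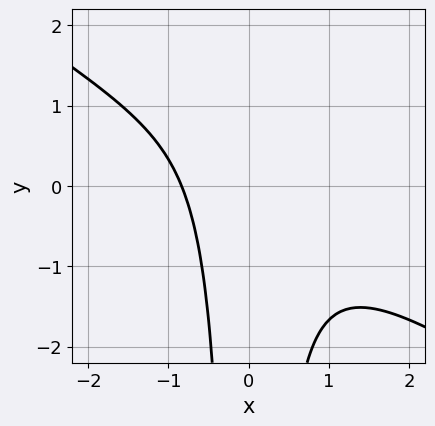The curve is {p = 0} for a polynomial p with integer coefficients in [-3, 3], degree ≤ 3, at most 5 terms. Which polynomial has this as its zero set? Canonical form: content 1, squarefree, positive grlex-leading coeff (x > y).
2*x^3 + 3*x^2*y + x + 2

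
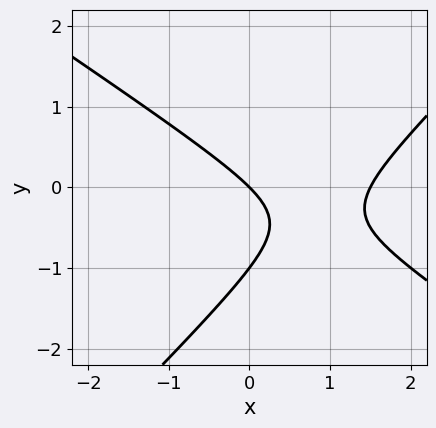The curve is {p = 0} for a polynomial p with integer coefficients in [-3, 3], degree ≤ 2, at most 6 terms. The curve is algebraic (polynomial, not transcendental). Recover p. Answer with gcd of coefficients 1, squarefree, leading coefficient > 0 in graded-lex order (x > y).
2*x^2 + x*y - 3*y^2 - 3*x - 3*y

1. The degree is 2 — the shape is more complex than any degree-1 curve.
2. Observable constraints: it crosses the x-axis at the gridline x = 0; among the integer gridlines, it crosses the y-axis at y ∈ {-1, 0}.
3. Putting this together gives p.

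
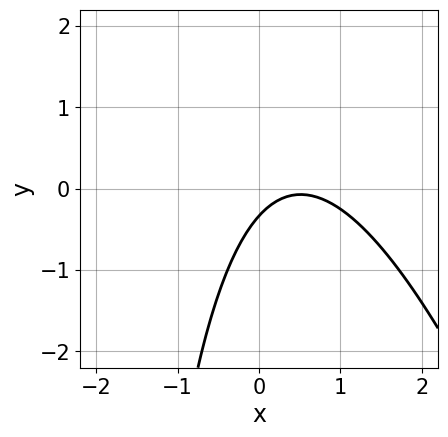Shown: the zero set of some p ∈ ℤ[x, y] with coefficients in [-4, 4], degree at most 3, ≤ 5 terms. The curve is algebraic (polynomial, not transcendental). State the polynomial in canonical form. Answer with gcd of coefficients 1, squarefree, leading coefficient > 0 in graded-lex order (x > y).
(a) deg p = 2. The shape is more complex than any degree-1 curve.
(b) Observable constraints: no x-intercept at any integer in the box.
(c) Matching integer coefficients to the picture gives p.

3*x^2 + x*y - 3*x + 3*y + 1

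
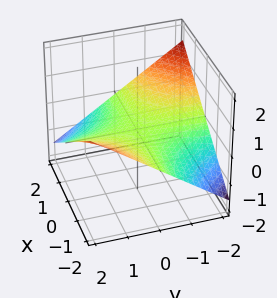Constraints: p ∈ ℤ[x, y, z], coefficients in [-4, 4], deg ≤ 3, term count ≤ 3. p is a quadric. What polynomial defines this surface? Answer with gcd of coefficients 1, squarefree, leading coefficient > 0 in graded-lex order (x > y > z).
1. Degree: a hyperbolic paraboloid; a quadric, so deg p = 2.
2. Checking where it meets the axes: it meets the z-axis at z = 0 (among the integer gridlines); the visible y-axis segment lies entirely on the surface; every point of the x-axis in the box is on the surface.
3. Assembling these constraints gives the stated polynomial.

x*y + 3*z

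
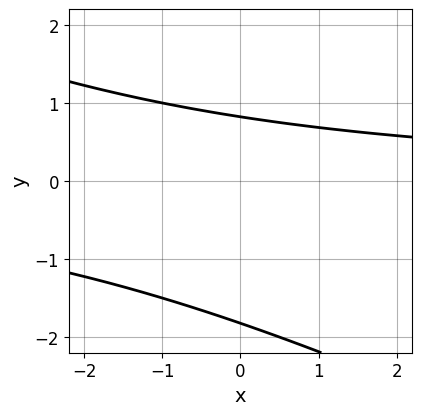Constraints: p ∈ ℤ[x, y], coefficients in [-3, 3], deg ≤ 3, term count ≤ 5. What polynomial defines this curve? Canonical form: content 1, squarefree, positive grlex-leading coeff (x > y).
x*y + 2*y^2 + 2*y - 3

First, the degree is 2 — no degree-1 curve has this shape.
Then, observable constraints: it misses every integer gridline on the x-axis.
Finally, these observations pin down the coefficients.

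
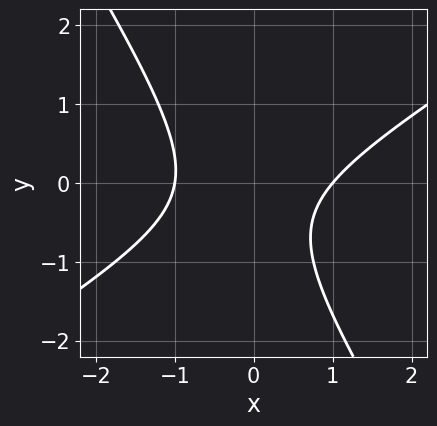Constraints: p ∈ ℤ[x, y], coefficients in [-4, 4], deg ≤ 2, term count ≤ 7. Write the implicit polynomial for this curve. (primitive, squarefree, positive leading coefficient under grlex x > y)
3*x^2 - 3*x*y - 3*y^2 - 2*y - 3

The degree is 2 — the shape is more complex than any degree-1 curve.
From the visible intercepts: the curve avoids every integer y-axis point in the box; among the integer gridlines, it crosses the x-axis at x ∈ {-1, 1}.
Solving for integer coefficients yields p as stated.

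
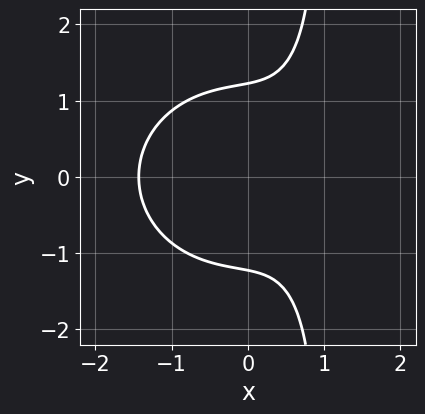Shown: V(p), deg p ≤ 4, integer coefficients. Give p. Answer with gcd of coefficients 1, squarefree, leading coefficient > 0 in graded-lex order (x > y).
1. deg p = 3. No degree-2 curve has this shape.
2. Symmetries: the y ↦ −y reflection is a symmetry, so y appears only in even powers.
3. Putting this together gives p.

2*x^3 + 2*x*y^2 - 2*y^2 - 2*x + 3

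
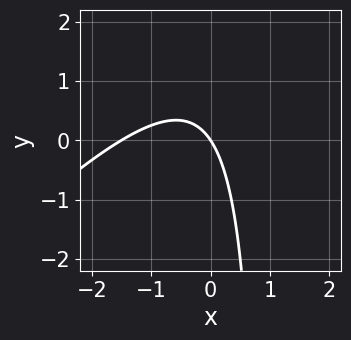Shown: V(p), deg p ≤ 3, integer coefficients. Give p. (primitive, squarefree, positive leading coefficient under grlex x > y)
(a) Degree: a generic line meets the curve in up to 2 points, so deg p = 2.
(b) From the visible intercepts: one y-axis crossing is at y = 0; it crosses the x-axis at the gridline x = 0.
(c) These observations pin down the coefficients.

2*x^2 - 2*x*y + 3*x + 2*y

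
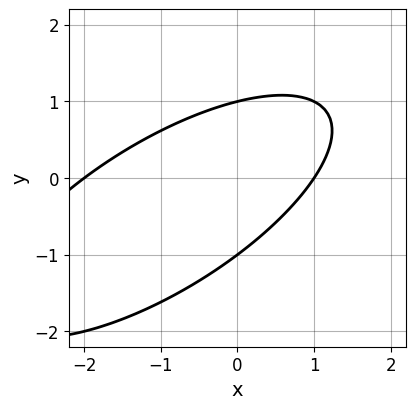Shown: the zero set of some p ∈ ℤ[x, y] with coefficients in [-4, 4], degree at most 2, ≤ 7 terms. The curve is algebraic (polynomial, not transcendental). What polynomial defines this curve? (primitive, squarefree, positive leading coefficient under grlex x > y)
(a) Degree: a generic line meets the curve in up to 2 points, so deg p = 2.
(b) From the axis intercepts and sections: among the integer gridlines, it crosses the y-axis at y ∈ {-1, 1}; the x-axis gridline crossings are at x ∈ {-2, 1}.
(c) Solving for integer coefficients yields p as stated.

x^2 - 2*x*y + 2*y^2 + x - 2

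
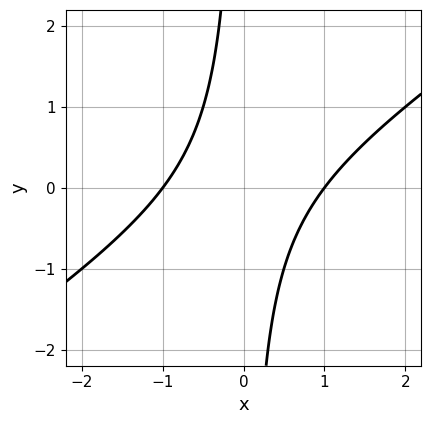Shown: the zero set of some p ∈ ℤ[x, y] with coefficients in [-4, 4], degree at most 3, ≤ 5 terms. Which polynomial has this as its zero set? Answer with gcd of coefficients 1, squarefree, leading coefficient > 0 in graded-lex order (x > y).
The degree is 2 — the shape is more complex than any degree-1 curve.
Reading off the gridlines: no y-intercept at any integer in the box; the x-axis gridline crossings are at x ∈ {-1, 1}.
Matching integer coefficients to the picture gives p.

2*x^2 - 3*x*y - 2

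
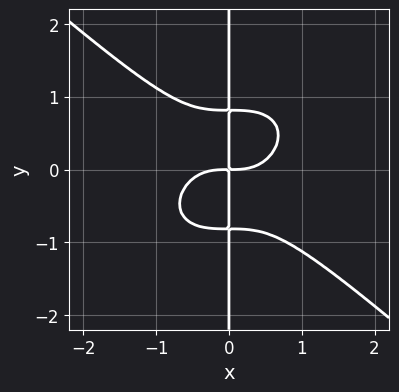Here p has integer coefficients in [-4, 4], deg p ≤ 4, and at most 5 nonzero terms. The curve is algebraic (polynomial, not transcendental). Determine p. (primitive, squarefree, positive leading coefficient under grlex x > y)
1. The degree is 4 — no degree-3 curve has this shape.
2. Observable constraints: every point of the y-axis in the box is on the curve.
3. Matching integer coefficients to the picture gives p.

2*x^4 + 3*x*y^3 - 2*x*y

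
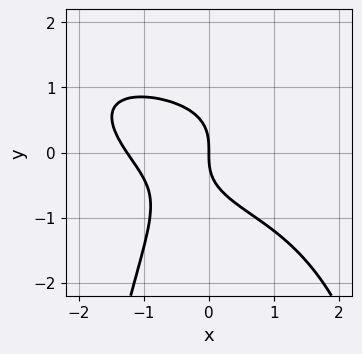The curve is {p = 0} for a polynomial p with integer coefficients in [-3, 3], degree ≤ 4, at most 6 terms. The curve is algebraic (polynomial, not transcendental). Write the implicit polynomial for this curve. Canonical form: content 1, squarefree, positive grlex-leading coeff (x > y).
Degree: the shape is more complex than any degree-3 curve, so deg p = 4.
From the axis intercepts and sections: it crosses the y-axis at the gridline y = 0; it meets the x-axis at x = 0 (among the integer gridlines).
Solving for integer coefficients yields p as stated.

x^4 + 2*x^3*y + 2*x^2*y^2 + 2*y^3 + 2*x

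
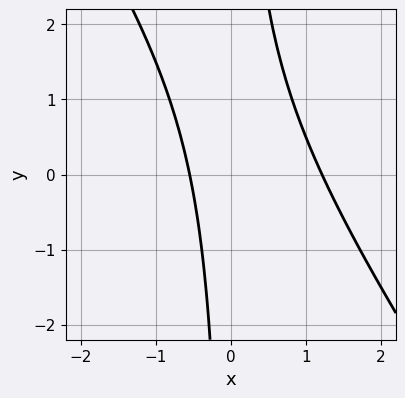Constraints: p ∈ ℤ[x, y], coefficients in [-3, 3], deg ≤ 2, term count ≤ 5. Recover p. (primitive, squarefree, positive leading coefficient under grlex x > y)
Degree: a generic line meets the curve in up to 2 points, so deg p = 2.
Against the integer gridlines: the curve avoids every integer y-axis point in the box.
Fitting integer coefficients to these (and the overall shape) gives p.

3*x^2 + 2*x*y - 2*x - 2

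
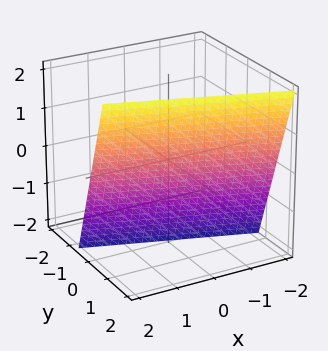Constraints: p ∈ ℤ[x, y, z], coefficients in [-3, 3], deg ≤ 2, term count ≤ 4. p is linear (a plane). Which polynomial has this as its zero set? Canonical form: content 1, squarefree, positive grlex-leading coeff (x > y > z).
The degree is 1 — the surface is flat (a plane).
From the visible intercepts: one x-axis crossing is at x = 2; it meets the z-axis at z = -2 (among the integer gridlines).
Assembling these constraints gives the stated polynomial.

x + 3*y - z - 2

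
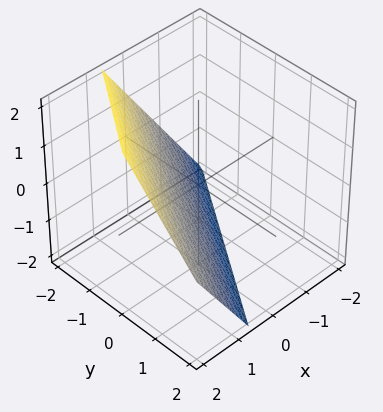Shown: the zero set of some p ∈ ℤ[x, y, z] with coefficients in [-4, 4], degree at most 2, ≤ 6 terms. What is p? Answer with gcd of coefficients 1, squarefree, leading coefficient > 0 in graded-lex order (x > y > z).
3*x - 2*y - 2*z - 2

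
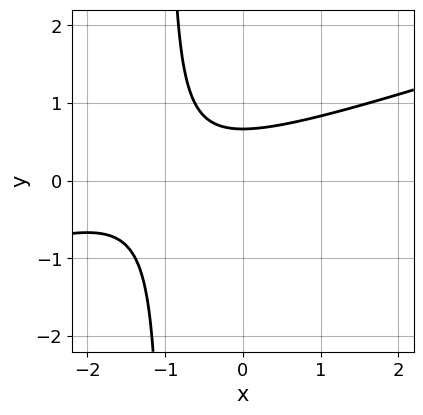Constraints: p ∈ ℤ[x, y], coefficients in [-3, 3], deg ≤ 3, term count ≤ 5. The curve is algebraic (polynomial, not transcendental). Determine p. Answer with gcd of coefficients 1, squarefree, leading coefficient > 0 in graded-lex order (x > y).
1. deg p = 2.
2. From the axis intercepts and sections: it misses every integer gridline on the x-axis.
3. Together with the visible shape, these determine p as stated.

x^2 - 3*x*y + 2*x - 3*y + 2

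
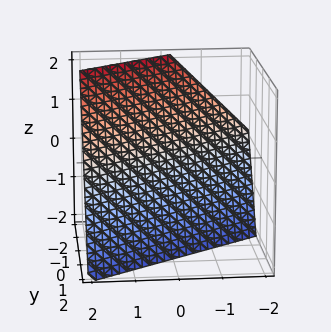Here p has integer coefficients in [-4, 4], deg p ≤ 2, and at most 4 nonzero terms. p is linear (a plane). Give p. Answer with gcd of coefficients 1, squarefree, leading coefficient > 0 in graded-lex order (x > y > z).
2*x - 3*y - 2*z - 2

First, the degree is 1 — the surface is flat (a plane).
Next, from the visible intercepts: it meets the x-axis at x = 1 (among the integer gridlines); it crosses the z-axis at the gridline z = -1.
Finally, solving for integer coefficients yields p as stated.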